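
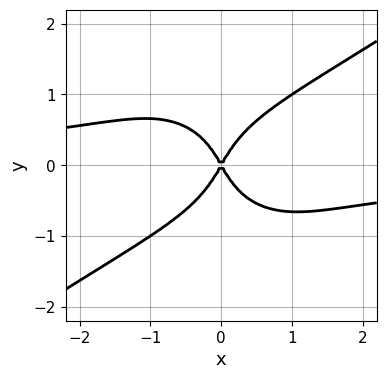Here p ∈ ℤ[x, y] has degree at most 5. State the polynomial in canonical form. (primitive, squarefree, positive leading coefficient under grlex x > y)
2*x^3*y - 2*x^2*y^2 - 2*y^4 + 3*x^2 - y^2

(a) Degree: a generic line meets the curve in up to 4 points, so deg p = 4.
(b) From the axis intercepts and sections: one y-axis crossing is at y = 0; it crosses the x-axis at the gridline x = 0.
(c) The integer polynomial consistent with all of this is the stated p.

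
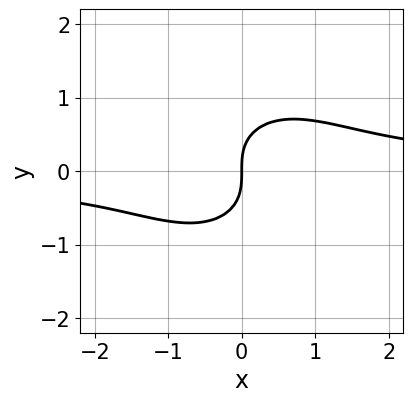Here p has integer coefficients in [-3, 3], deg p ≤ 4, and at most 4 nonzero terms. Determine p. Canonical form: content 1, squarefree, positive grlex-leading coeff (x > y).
x^2*y + y^3 - x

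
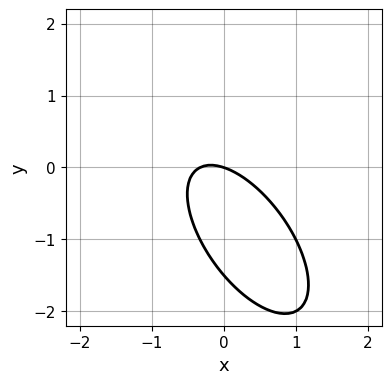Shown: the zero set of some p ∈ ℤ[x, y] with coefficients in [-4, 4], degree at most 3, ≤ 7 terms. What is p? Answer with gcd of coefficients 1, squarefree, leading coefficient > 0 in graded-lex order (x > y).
First, degree: no degree-1 curve has this shape, so deg p = 2.
Next, from the visible intercepts: it crosses the x-axis at the gridline x = 0; one y-axis crossing is at y = 0.
Finally, solving for integer coefficients yields p as stated.

3*x^2 + 3*x*y + 2*y^2 + x + 3*y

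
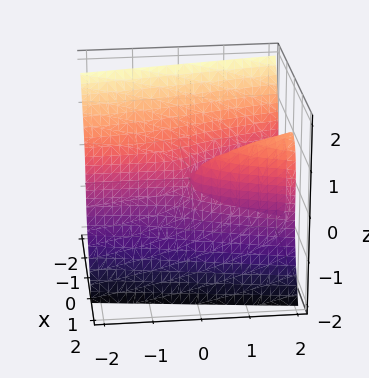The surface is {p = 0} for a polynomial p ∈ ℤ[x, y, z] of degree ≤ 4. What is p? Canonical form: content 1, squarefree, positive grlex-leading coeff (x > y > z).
1. Degree: no degree-2 surface has this shape, so deg p = 3.
2. From the visible intercepts: it meets the x-axis at x = 0 (among the integer gridlines); it crosses the z-axis at the gridline z = 0; every point of the y-axis in the box is on the surface.
3. Matching integer coefficients to the picture gives p.

3*x^3 + z^3 - 2*x*y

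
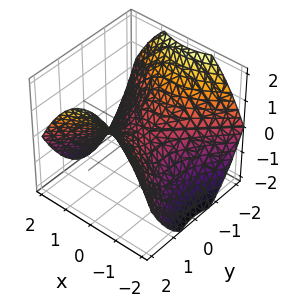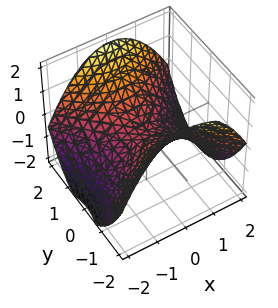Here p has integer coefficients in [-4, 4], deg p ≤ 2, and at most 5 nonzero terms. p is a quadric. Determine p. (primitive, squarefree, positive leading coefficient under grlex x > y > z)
Degree: a hyperbolic paraboloid; a quadric, so deg p = 2.
Symmetries: the x ↦ −x reflection is a symmetry, so x appears only in even powers; it's symmetric under y → −y, forcing even powers of y.
Observable constraints: it meets the x-axis at x = 0 (among the integer gridlines); one y-axis crossing is at y = 0; it crosses the z-axis at the gridline z = 0.
Putting this together gives p.

x^2 - y^2 + 2*z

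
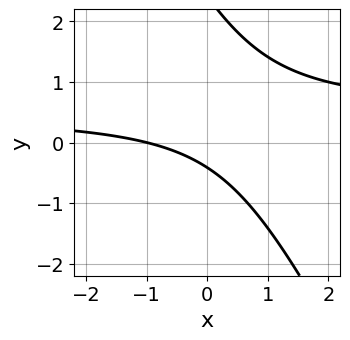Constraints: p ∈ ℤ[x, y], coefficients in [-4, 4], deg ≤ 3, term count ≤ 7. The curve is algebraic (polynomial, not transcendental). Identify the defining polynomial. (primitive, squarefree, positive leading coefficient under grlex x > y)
2*x*y + y^2 - x - 2*y - 1

First, the degree is 2 — no degree-1 curve has this shape.
Then, from the visible intercepts: it crosses the x-axis at the gridline x = -1.
Finally, assembling these constraints gives the stated polynomial.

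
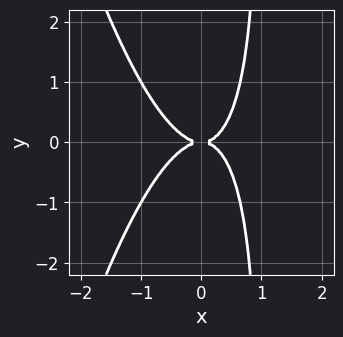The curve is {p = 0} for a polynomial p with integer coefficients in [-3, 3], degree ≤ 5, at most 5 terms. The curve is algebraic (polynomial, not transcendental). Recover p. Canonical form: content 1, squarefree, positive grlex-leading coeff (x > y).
2*x^4 + x*y^2 - y^2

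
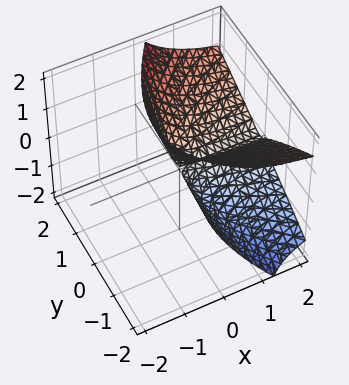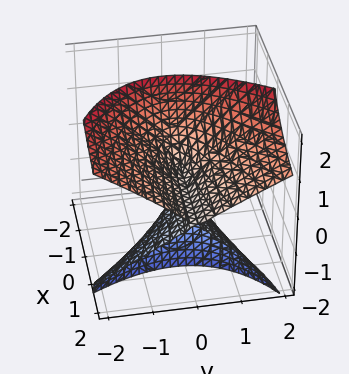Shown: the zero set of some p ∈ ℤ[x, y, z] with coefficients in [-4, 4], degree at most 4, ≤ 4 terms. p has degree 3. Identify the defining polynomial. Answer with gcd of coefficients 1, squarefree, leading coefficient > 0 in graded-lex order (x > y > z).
First, degree: the shape is more complex than any degree-2 surface, so deg p = 3.
Next, observable constraints: one y-axis crossing is at y = 0; it crosses the z-axis at the gridline z = 0; every point of the x-axis in the box is on the surface.
Finally, together with the visible shape, these determine p as stated.

x*y*z + 3*x*z^2 + z^3 - 3*y^2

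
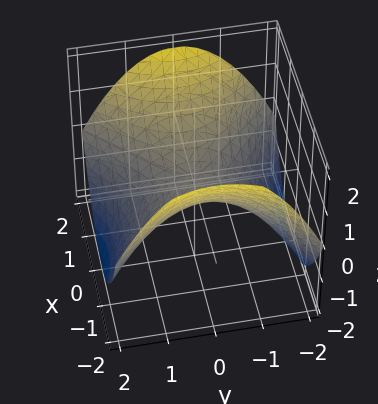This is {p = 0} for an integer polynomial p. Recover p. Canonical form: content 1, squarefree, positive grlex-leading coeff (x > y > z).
First, the degree is 2 — a saddle surface; a quadric.
Next, symmetries: mirror symmetry x ↦ −x ⇒ only even powers of x; the y ↦ −y reflection is a symmetry, so y appears only in even powers.
Next, observable constraints: it meets the x-axis at x = 0 (among the integer gridlines); one y-axis crossing is at y = 0; it crosses the z-axis at the gridline z = 0.
Finally, the integer polynomial consistent with all of this is the stated p.

x^2 - y^2 - 2*z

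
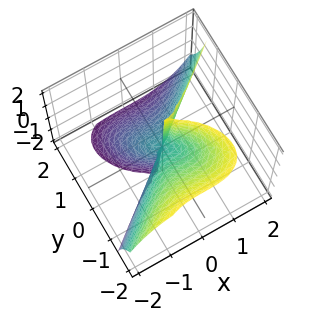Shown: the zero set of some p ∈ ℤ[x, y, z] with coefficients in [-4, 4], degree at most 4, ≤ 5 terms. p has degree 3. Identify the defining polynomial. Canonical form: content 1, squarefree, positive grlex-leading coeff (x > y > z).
2*x^3 - 3*y^3 - 3*y^2*z

(a) The degree is 3 — the shape is more complex than any degree-2 surface.
(b) Checking where it meets the axes: one y-axis crossing is at y = 0; it crosses the x-axis at the gridline x = 0; every point of the z-axis in the box is on the surface.
(c) Matching integer coefficients to the picture gives p.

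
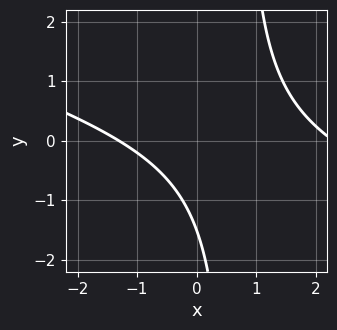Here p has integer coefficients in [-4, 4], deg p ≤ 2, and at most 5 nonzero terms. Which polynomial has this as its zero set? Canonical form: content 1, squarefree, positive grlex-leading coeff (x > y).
x^2 + 3*x*y - x - 2*y - 3

Degree: a generic line meets the curve in up to 2 points, so deg p = 2.
The integer polynomial consistent with all of this is the stated p.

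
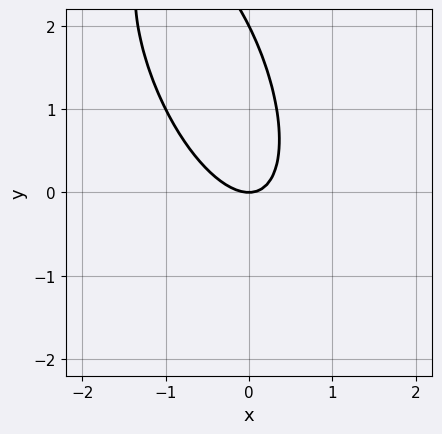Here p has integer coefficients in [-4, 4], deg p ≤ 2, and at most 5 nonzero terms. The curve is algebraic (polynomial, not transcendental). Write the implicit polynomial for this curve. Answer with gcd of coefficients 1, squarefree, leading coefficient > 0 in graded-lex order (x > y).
3*x^2 + 2*x*y + y^2 - 2*y

1. The degree is 2 — no degree-1 curve has this shape.
2. Checking where it meets the axes: one x-axis crossing is at x = 0; among the integer gridlines, it crosses the y-axis at y ∈ {0, 2}.
3. Matching integer coefficients to the picture gives p.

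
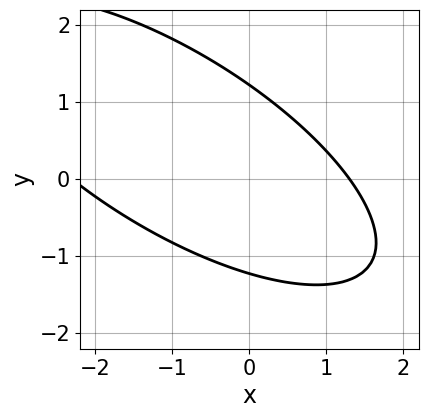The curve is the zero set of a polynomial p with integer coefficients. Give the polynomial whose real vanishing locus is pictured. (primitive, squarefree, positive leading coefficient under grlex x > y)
(a) The degree is 2 — no degree-1 curve has this shape.
(b) Matching integer coefficients to the picture gives p.

x^2 + 2*x*y + 2*y^2 + x - 3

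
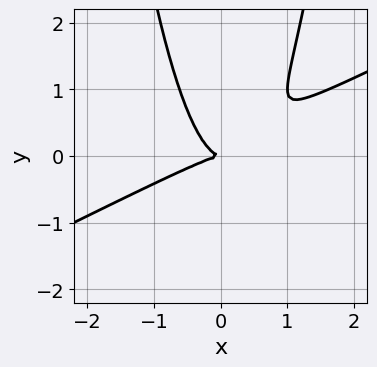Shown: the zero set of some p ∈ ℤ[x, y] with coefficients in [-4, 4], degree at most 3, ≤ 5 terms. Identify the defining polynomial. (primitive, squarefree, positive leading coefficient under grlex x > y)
x^3 - 2*x^2*y + y^2

deg p = 3. The shape is more complex than any degree-2 curve.
Observable constraints: it meets the y-axis at y = 0 (among the integer gridlines); it crosses the x-axis at the gridline x = 0.
Solving for integer coefficients yields p as stated.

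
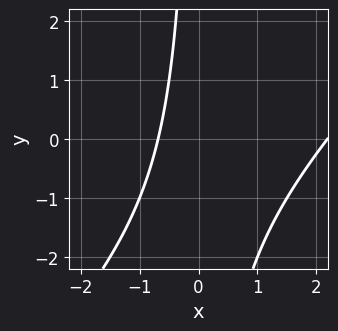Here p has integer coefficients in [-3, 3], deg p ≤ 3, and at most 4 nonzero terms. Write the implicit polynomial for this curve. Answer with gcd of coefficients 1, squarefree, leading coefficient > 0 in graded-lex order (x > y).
deg p = 2. A generic line meets the curve in up to 2 points.
Checking where it meets the axes: the curve avoids every integer y-axis point in the box.
Assembling these constraints gives the stated polynomial.

2*x^2 - 2*x*y - 3*x - 3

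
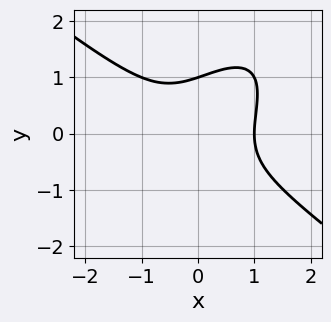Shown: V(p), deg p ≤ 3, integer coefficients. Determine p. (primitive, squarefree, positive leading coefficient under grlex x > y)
deg p = 3.
Against the integer gridlines: it meets the y-axis at y = 1 (among the integer gridlines); it crosses the x-axis at the gridline x = 1.
The integer polynomial consistent with all of this is the stated p.

x^3 - x*y^2 + y^3 - 1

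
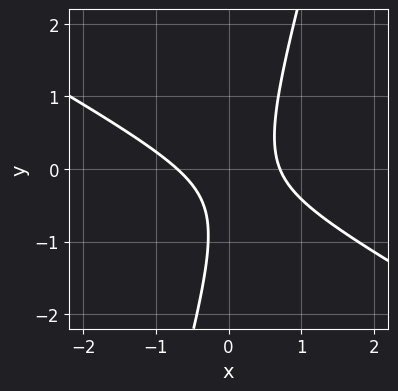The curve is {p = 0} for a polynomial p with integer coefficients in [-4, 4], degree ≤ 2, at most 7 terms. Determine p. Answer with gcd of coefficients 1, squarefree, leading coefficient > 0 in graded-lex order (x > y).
1. deg p = 2.
2. Reading off the gridlines: the curve avoids every integer y-axis point in the box.
3. Solving for integer coefficients yields p as stated.

2*x^2 + 3*x*y - y^2 - y - 1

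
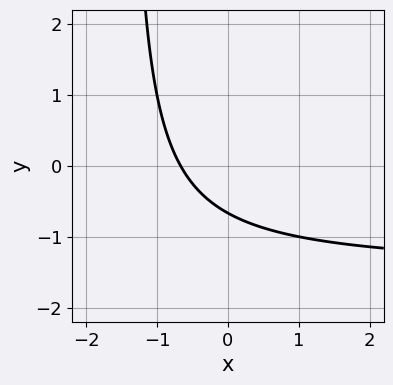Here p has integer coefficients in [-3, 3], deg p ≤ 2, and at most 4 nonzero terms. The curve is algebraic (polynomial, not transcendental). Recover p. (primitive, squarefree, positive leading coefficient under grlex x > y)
(a) deg p = 2.
(b) Solving for integer coefficients yields p as stated.

2*x*y + 3*x + 3*y + 2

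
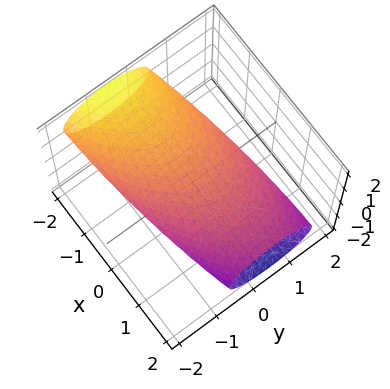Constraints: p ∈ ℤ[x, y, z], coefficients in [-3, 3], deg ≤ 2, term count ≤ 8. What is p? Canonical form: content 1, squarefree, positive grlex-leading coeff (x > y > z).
1. The degree is 2 — the shape is more complex than any degree-1 surface.
2. Checking where it meets the axes: among the integer gridlines, it crosses the z-axis at z ∈ {-1, 1}.
3. Together with the visible shape, these determine p as stated.

x^2 - x*y + 3*x*z + 2*y^2 + 3*z^2 - 3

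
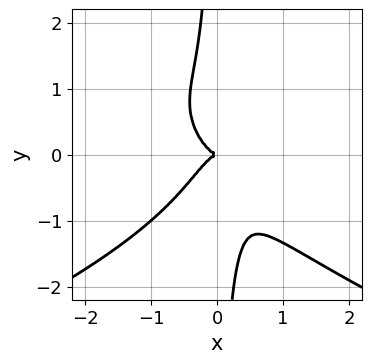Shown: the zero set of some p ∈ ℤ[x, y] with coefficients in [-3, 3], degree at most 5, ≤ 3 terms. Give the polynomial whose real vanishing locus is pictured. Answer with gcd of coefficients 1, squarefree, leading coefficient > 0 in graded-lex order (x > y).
2*x*y^3 + 3*x^3 + y^2

deg p = 4. No degree-3 curve has this shape.
From the visible intercepts: one x-axis crossing is at x = 0; one y-axis crossing is at y = 0.
The integer polynomial consistent with all of this is the stated p.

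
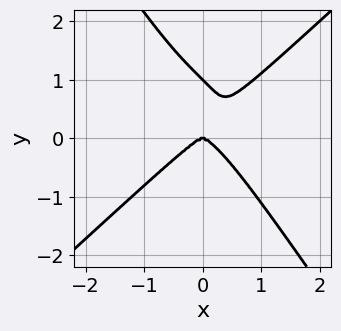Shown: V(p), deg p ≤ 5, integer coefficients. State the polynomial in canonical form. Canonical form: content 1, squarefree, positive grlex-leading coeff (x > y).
First, the degree is 4 — a generic line meets the curve in up to 4 points.
Next, reading off the gridlines: one x-axis crossing is at x = 0; the y-axis gridline crossings are at y ∈ {0, 1}.
Finally, together with the visible shape, these determine p as stated.

3*x^4 - 2*x*y^3 - 2*y^4 + 2*y^3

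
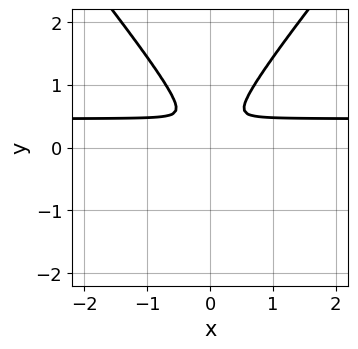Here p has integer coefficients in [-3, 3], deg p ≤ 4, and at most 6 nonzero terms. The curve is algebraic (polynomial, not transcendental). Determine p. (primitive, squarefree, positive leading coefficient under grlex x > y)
3*x^2*y^2 - 2*y^4 + 3*x^2*y - 2*x^2

1. Degree: a generic line meets the curve in up to 4 points, so deg p = 4.
2. Symmetries: mirror symmetry x ↦ −x ⇒ only even powers of x.
3. Fitting integer coefficients to these (and the overall shape) gives p.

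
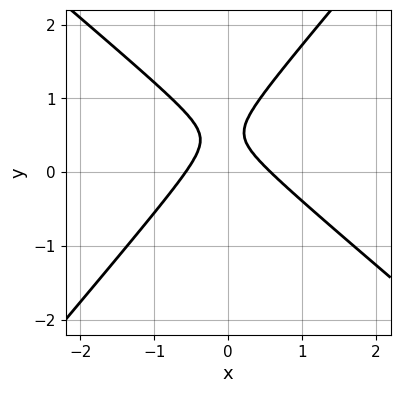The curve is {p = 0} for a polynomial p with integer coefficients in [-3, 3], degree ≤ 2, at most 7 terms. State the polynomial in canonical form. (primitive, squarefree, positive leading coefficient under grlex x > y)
3*x^2 + x*y - 3*y^2 + 3*y - 1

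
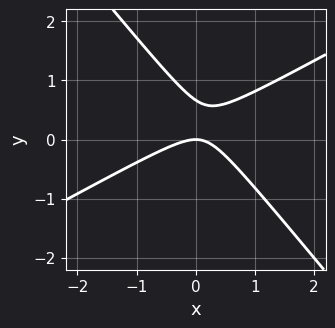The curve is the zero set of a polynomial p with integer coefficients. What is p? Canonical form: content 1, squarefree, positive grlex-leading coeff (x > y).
2*x^2 - 2*x*y - 3*y^2 + 2*y

(a) deg p = 2. The shape is more complex than any degree-1 curve.
(b) Checking where it meets the axes: one y-axis crossing is at y = 0; one x-axis crossing is at x = 0.
(c) Fitting integer coefficients to these (and the overall shape) gives p.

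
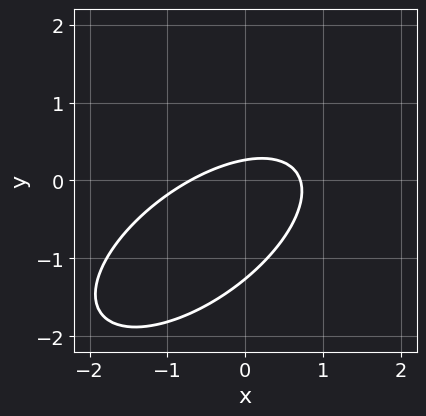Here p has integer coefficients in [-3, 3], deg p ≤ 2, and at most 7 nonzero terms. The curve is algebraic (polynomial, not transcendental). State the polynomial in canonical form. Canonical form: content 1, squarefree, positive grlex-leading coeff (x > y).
(a) The degree is 2 — no degree-1 curve has this shape.
(b) Putting this together gives p.

2*x^2 - 3*x*y + 3*y^2 + 3*y - 1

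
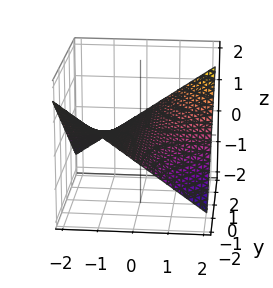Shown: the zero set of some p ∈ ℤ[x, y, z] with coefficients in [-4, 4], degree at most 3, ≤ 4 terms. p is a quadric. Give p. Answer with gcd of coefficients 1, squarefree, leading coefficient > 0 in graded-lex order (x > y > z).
x*y - 3*z

First, degree: a hyperbolic paraboloid; a quadric, so deg p = 2.
Next, checking where it meets the axes: it crosses the z-axis at the gridline z = 0; every point of the y-axis in the box is on the surface; every point of the x-axis in the box is on the surface.
Finally, the integer polynomial consistent with all of this is the stated p.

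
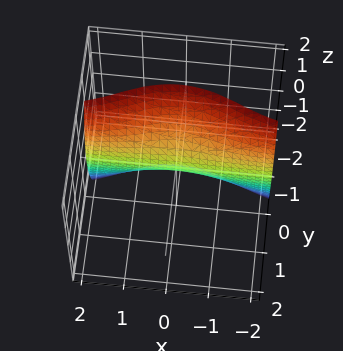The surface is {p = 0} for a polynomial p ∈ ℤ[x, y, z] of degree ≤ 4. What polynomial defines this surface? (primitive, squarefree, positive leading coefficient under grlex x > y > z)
2*x^2*y + 3*y^3 + y^2 + z^2 + 2*y

1. The degree is 3 — a generic line meets the surface in up to 3 points.
2. Against the integer gridlines: one y-axis crossing is at y = 0; every point of the x-axis in the box is on the surface; one z-axis crossing is at z = 0.
3. Fitting integer coefficients to these (and the overall shape) gives p.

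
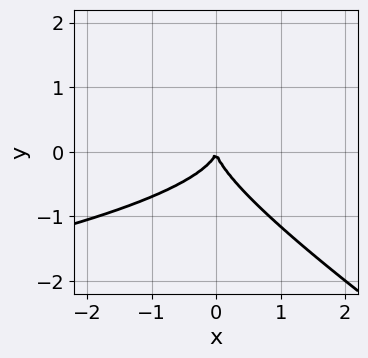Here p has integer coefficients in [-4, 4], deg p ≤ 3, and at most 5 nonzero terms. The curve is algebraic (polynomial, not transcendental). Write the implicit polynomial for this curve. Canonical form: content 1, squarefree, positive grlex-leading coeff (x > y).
2*x*y^2 + 3*y^3 + 2*x^2

(a) Degree: a generic line meets the curve in up to 3 points, so deg p = 3.
(b) Against the integer gridlines: one x-axis crossing is at x = 0; it crosses the y-axis at the gridline y = 0.
(c) Matching integer coefficients to the picture gives p.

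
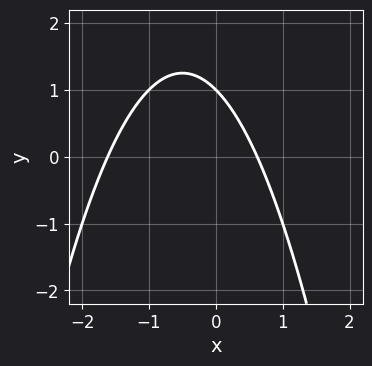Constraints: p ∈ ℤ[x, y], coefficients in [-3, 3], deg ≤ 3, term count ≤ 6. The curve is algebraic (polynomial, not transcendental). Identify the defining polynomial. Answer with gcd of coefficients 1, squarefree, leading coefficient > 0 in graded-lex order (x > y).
1. The degree is 2 — no degree-1 curve has this shape.
2. Against the integer gridlines: one y-axis crossing is at y = 1.
3. Fitting integer coefficients to these (and the overall shape) gives p.

x^2 + x + y - 1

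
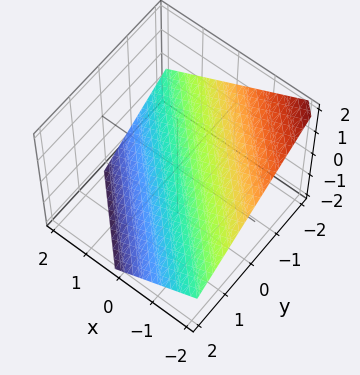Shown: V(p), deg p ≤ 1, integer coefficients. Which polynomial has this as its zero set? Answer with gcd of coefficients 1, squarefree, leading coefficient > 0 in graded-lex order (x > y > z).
2*x + 2*y + 3*z + 2

First, degree: the surface is flat (a plane), so deg p = 1.
Then, reading off the gridlines: it meets the y-axis at y = -1 (among the integer gridlines); it crosses the x-axis at the gridline x = -1.
Finally, these observations pin down the coefficients.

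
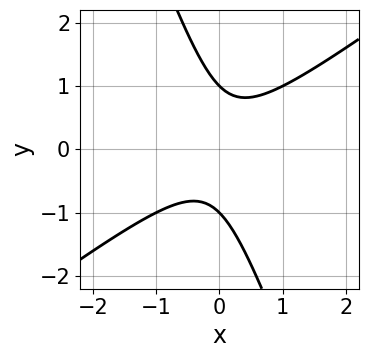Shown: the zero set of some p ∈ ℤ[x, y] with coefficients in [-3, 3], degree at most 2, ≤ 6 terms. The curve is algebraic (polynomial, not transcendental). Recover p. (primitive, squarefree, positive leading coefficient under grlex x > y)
2*x^2 - 2*x*y - y^2 + 1

Degree: a generic line meets the curve in up to 2 points, so deg p = 2.
Checking where it meets the axes: the y-axis gridline crossings are at y ∈ {-1, 1}; the curve avoids every integer x-axis point in the box.
Matching integer coefficients to the picture gives p.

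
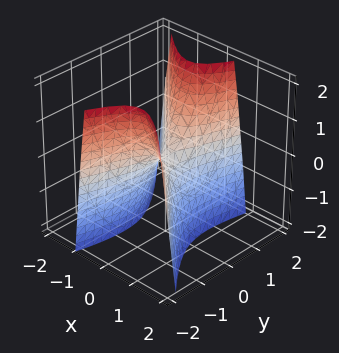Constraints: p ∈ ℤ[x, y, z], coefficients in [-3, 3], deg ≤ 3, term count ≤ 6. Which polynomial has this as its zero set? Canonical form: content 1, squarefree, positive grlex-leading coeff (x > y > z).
First, the degree is 2 — no degree-1 surface has this shape.
Next, checking where it meets the axes: it meets the x-axis at x = 0 (among the integer gridlines); one y-axis crossing is at y = 0.
Finally, together with the visible shape, these determine p as stated.

3*x^2 + 2*x*y - y^2 + z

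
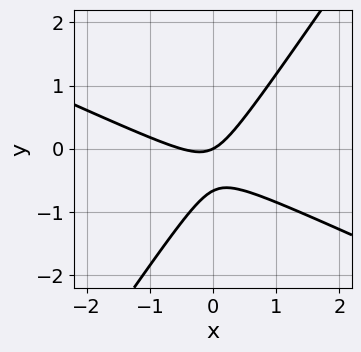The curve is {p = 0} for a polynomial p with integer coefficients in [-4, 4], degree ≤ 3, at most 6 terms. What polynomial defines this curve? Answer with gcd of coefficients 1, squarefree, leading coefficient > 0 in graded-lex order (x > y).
1. Degree: a generic line meets the curve in up to 2 points, so deg p = 2.
2. Reading off the gridlines: it crosses the y-axis at the gridline y = 0; one x-axis crossing is at x = 0.
3. These observations pin down the coefficients.

2*x^2 + 3*x*y - 3*y^2 + x - 2*y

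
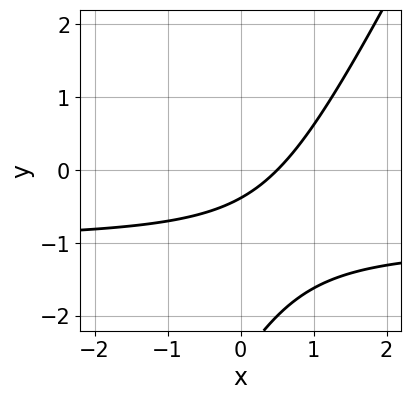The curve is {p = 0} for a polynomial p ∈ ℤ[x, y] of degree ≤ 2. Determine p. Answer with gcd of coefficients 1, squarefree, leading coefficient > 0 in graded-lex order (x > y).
2*x*y - y^2 + 2*x - 3*y - 1

1. Degree: no degree-1 curve has this shape, so deg p = 2.
2. The integer polynomial consistent with all of this is the stated p.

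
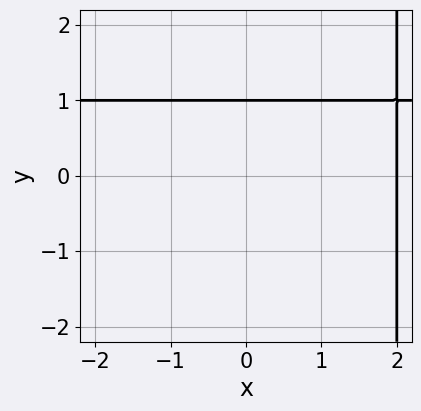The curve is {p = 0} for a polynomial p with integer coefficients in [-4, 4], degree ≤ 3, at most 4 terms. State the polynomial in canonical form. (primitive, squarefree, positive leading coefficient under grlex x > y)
(a) The degree is 2 — a generic line meets the curve in up to 2 points.
(b) Reading off the gridlines: one x-axis crossing is at x = 2; it meets the y-axis at y = 1 (among the integer gridlines).
(c) Together with the visible shape, these determine p as stated.

x*y - x - 2*y + 2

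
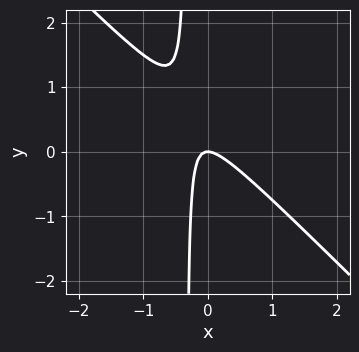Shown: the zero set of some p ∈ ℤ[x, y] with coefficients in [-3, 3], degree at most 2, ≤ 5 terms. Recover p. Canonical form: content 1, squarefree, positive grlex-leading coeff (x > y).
3*x^2 + 3*x*y + y

First, the degree is 2 — the shape is more complex than any degree-1 curve.
Then, checking where it meets the axes: it crosses the x-axis at the gridline x = 0; one y-axis crossing is at y = 0.
Finally, solving for integer coefficients yields p as stated.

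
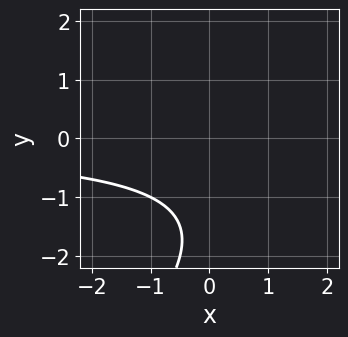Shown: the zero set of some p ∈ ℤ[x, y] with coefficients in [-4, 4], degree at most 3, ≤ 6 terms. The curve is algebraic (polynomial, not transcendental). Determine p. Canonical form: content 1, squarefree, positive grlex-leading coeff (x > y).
First, the degree is 2 — the shape is more complex than any degree-1 curve.
Next, observable constraints: the curve avoids every integer y-axis point in the box; the curve avoids every integer x-axis point in the box.
Finally, together with the visible shape, these determine p as stated.

x*y - y^2 - 3*y - 3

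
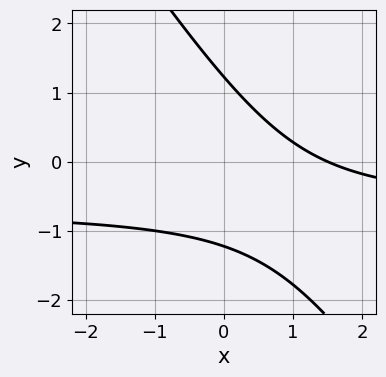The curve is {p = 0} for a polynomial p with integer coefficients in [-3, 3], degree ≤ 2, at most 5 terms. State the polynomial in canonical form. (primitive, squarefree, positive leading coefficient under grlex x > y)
(a) The degree is 2 — no degree-1 curve has this shape.
(b) Putting this together gives p.

3*x*y + 2*y^2 + 2*x - 3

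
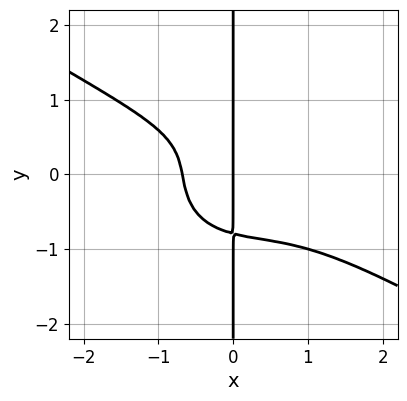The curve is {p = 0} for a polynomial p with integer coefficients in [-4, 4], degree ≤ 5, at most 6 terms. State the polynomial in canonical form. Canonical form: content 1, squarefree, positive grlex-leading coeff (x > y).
1. The degree is 4 — no degree-3 curve has this shape.
2. Checking where it meets the axes: every point of the y-axis in the box is on the curve; it meets the x-axis at x = 0 (among the integer gridlines).
3. Together with the visible shape, these determine p as stated.

x^4 + x^3*y + 2*x*y^3 + x^2 + x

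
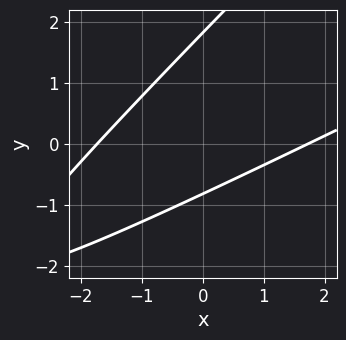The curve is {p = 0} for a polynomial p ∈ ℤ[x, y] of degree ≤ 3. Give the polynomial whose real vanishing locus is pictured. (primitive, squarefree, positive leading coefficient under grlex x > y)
deg p = 2. A generic line meets the curve in up to 2 points.
The integer polynomial consistent with all of this is the stated p.

x^2 - 3*x*y + 2*y^2 - 2*y - 3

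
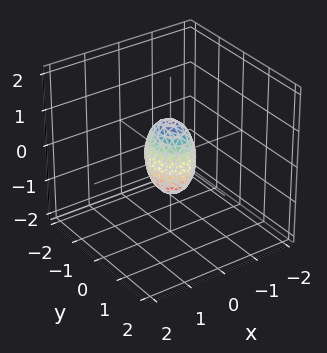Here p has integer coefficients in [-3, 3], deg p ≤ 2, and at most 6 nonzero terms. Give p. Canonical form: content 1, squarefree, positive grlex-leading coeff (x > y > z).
(a) deg p = 2. A closed, bounded, convex surface; a quadric.
(b) Symmetries: mirror symmetry x ↦ −x ⇒ only even powers of x; the z ↦ −z reflection is a symmetry, so z appears only in even powers; the y ↦ −y reflection is a symmetry, so y appears only in even powers.
(c) Reading off the gridlines: among the integer gridlines, it crosses the z-axis at z ∈ {-1, 1}.
(d) Fitting integer coefficients to these (and the overall shape) gives p.

3*x^2 + 2*y^2 + z^2 - 1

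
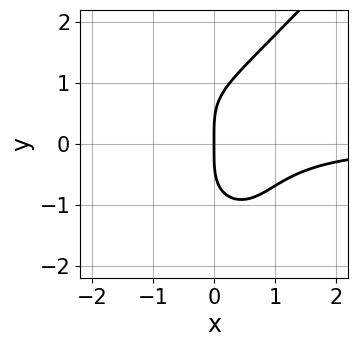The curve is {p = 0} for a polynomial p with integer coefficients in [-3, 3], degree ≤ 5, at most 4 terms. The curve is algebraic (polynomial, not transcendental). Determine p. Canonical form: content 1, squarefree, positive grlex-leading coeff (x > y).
x^3*y - y^4 + 3*x^2*y + 3*x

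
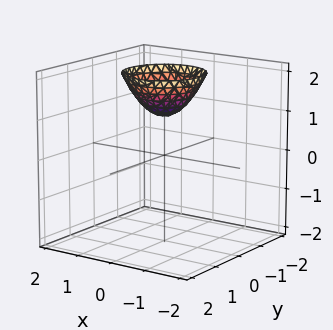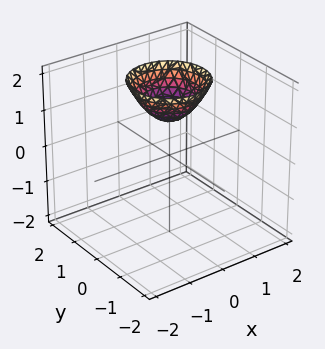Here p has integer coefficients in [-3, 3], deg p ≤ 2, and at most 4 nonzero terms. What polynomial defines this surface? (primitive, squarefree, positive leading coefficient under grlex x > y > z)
x^2 + y^2 - z + 1

First, degree: a generic line meets the surface in up to 2 points, so deg p = 2.
Next, symmetries: rotational symmetry about the z-axis ⇒ p depends on x, y only through x² + y².
Then, from the visible intercepts: no x-intercept at any integer in the box; one z-axis crossing is at z = 1.
Finally, solving for integer coefficients yields p as stated.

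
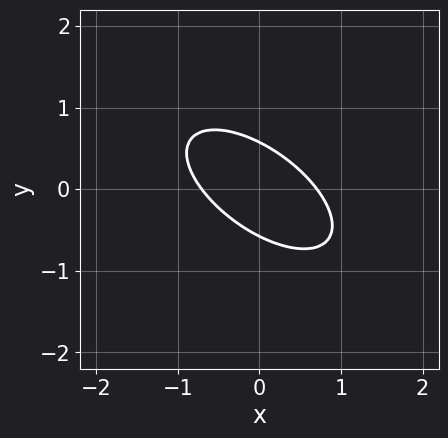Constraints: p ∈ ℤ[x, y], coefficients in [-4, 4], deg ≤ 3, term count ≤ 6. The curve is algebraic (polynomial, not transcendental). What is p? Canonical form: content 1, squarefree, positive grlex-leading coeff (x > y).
2*x^2 + 3*x*y + 3*y^2 - 1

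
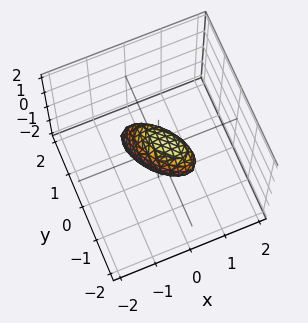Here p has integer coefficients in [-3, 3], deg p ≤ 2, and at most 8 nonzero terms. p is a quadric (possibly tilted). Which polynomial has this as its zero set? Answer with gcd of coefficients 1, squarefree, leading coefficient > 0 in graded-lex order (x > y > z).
The degree is 2 — a generic line meets the surface in up to 2 points.
Solving for integer coefficients yields p as stated.

3*x^2 + 3*x*y - x*z + 2*y^2 + 2*z^2 - 1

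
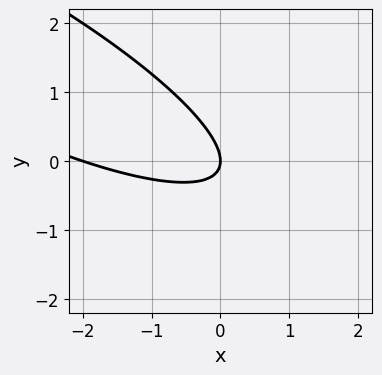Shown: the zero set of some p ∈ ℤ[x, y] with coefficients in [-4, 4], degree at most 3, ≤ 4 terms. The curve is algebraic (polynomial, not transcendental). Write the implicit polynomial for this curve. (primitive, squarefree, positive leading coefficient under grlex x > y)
x^2 + 3*x*y + 3*y^2 + 2*x

(a) deg p = 2. No degree-1 curve has this shape.
(b) From the axis intercepts and sections: it meets the y-axis at y = 0 (among the integer gridlines); the x-axis gridline crossings are at x ∈ {-2, 0}.
(c) Putting this together gives p.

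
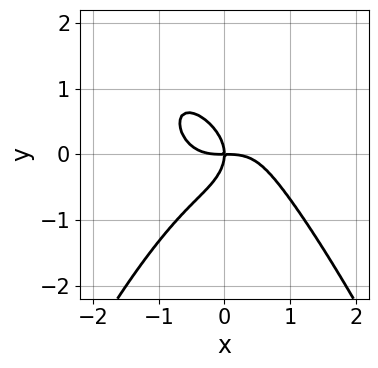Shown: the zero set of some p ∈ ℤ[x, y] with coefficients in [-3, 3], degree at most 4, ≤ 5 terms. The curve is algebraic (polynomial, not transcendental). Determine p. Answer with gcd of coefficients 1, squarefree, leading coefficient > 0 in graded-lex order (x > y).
(a) Degree: a generic line meets the curve in up to 4 points, so deg p = 4.
(b) Observable constraints: one x-axis crossing is at x = 0; it crosses the y-axis at the gridline y = 0.
(c) Matching integer coefficients to the picture gives p.

x^4 + y^3 + x*y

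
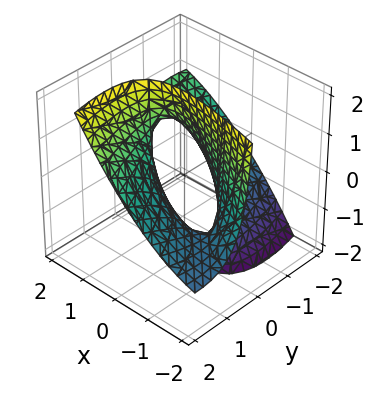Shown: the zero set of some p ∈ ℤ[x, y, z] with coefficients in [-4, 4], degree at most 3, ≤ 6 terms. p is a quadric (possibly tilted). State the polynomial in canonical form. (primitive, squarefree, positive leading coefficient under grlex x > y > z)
1. deg p = 2. No degree-1 surface has this shape.
2. From the axis intercepts and sections: among the integer gridlines, it crosses the y-axis at y ∈ {-1, 1}; among the integer gridlines, it crosses the x-axis at x ∈ {-1, 1}; it misses every integer gridline on the z-axis.
3. Matching integer coefficients to the picture gives p.

x^2 + 3*x*y + y^2 - 3*y*z - 1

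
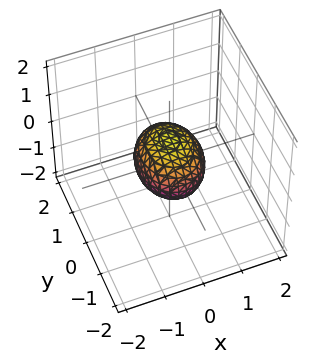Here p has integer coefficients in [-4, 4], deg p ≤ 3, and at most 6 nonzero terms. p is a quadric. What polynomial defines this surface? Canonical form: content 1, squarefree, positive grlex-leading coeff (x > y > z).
3*x^2 + 2*y^2 + 3*z^2 - 2

First, degree: a closed, bounded, convex surface; a quadric, so deg p = 2.
Next, symmetries: the z ↦ −z reflection is a symmetry, so z appears only in even powers; the x ↦ −x reflection is a symmetry, so x appears only in even powers; it's symmetric under y → −y, forcing even powers of y.
Then, checking where it meets the axes: the y-axis gridline crossings are at y ∈ {-1, 1}.
Finally, together with the visible shape, these determine p as stated.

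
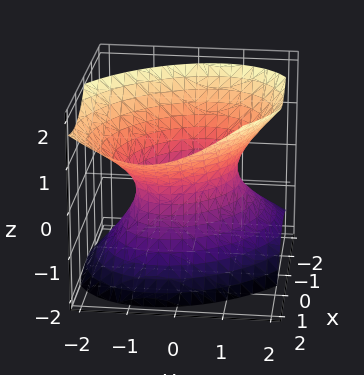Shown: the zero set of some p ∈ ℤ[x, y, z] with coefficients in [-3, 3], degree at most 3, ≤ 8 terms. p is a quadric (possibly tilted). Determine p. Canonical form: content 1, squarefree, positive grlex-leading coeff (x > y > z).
3*x^2 + 2*x*y - 2*x*z + 3*y^2 - 3*z^2 - 3

First, deg p = 2.
Next, from the axis intercepts and sections: the surface avoids every integer z-axis point in the box; among the integer gridlines, it crosses the y-axis at y ∈ {-1, 1}; among the integer gridlines, it crosses the x-axis at x ∈ {-1, 1}.
Finally, these observations pin down the coefficients.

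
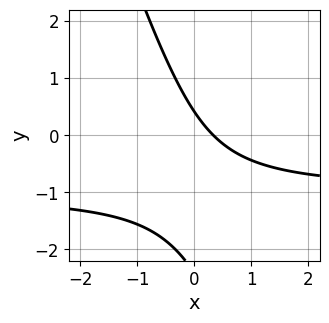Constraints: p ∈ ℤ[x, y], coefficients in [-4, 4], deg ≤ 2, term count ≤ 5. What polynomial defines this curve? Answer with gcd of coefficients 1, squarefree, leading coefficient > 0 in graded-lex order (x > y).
3*x*y + y^2 + 3*x + 2*y - 1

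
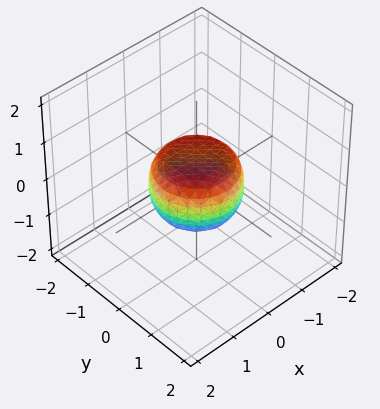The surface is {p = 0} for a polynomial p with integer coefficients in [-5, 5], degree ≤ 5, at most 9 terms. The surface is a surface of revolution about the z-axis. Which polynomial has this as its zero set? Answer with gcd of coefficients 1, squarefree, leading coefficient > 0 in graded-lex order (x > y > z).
Degree: a generic line meets the surface in up to 4 points, so deg p = 4.
By symmetry, the surface is invariant under rotation about z: p = q(x² + y², z).
Reading off the gridlines: the y-axis gridline crossings are at y ∈ {-1, 1}; the x-axis gridline crossings are at x ∈ {-1, 1}.
Matching integer coefficients to the picture gives p.

2*x^4 + 4*x^2*y^2 + 2*y^4 - x^2 - y^2 + 2*z^2 - 1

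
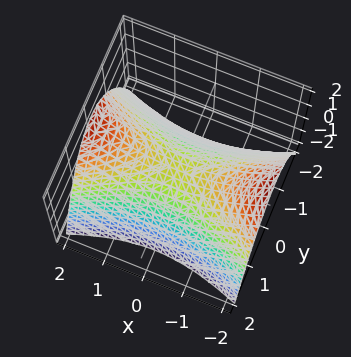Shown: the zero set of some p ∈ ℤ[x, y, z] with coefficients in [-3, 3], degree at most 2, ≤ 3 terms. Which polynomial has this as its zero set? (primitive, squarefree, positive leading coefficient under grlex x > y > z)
x^2 - 3*y^2 - 3*z

(a) The degree is 2 — a hyperbolic paraboloid; a quadric.
(b) Symmetries: it's symmetric under y → −y, forcing even powers of y; the x ↦ −x reflection is a symmetry, so x appears only in even powers.
(c) From the axis intercepts and sections: it crosses the y-axis at the gridline y = 0; it crosses the z-axis at the gridline z = 0.
(d) These observations pin down the coefficients.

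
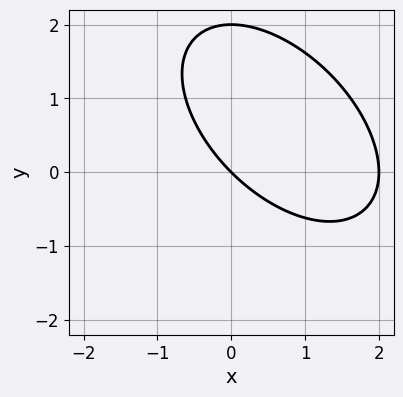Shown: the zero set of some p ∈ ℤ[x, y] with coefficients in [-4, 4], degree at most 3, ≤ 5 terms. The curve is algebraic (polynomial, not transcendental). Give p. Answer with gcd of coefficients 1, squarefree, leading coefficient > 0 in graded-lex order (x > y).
x^2 + x*y + y^2 - 2*x - 2*y

First, the degree is 2 — no degree-1 curve has this shape.
Then, from the visible intercepts: the x-axis gridline crossings are at x ∈ {0, 2}; among the integer gridlines, it crosses the y-axis at y ∈ {0, 2}.
Finally, assembling these constraints gives the stated polynomial.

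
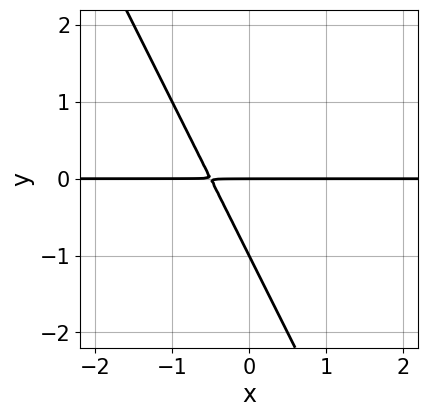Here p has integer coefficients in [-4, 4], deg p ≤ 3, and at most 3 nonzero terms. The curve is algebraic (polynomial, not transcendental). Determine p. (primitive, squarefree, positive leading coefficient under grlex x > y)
2*x*y + y^2 + y

First, the degree is 2 — no degree-1 curve has this shape.
Then, observable constraints: the y-axis gridline crossings are at y ∈ {-1, 0}; the visible x-axis segment lies entirely on the curve.
Finally, solving for integer coefficients yields p as stated.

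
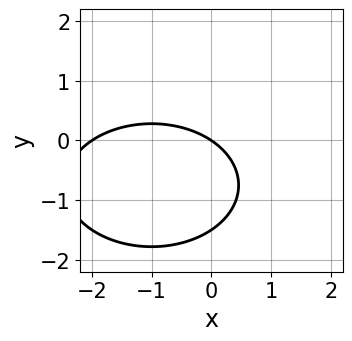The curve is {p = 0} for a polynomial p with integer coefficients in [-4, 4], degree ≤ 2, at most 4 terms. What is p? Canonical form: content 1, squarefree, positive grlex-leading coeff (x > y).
1. deg p = 2. No degree-1 curve has this shape.
2. Checking where it meets the axes: among the integer gridlines, it crosses the x-axis at x ∈ {-2, 0}; it meets the y-axis at y = 0 (among the integer gridlines).
3. Solving for integer coefficients yields p as stated.

x^2 + 2*y^2 + 2*x + 3*y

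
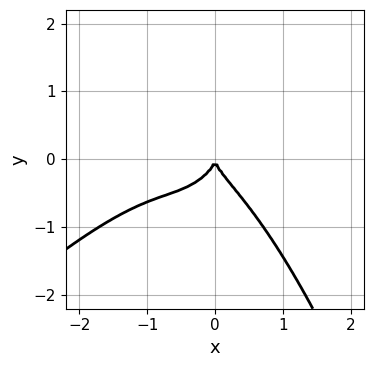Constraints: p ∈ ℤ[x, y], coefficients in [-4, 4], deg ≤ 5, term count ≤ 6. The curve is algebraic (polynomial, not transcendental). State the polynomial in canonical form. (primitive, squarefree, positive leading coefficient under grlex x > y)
2*x^4 - 2*x^3*y + 2*x^3 + 3*y^3 + 2*x^2

(a) deg p = 4. No degree-3 curve has this shape.
(b) From the axis intercepts and sections: one x-axis crossing is at x = 0; one y-axis crossing is at y = 0.
(c) Solving for integer coefficients yields p as stated.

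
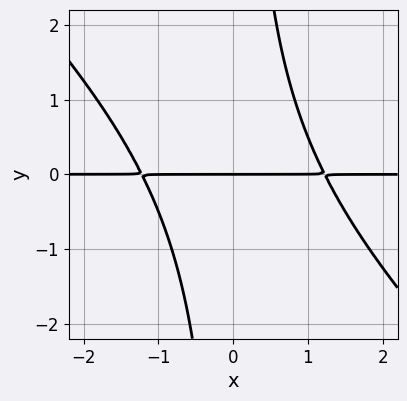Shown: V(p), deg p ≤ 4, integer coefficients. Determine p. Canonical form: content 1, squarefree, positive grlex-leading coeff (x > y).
1. The degree is 3 — the shape is more complex than any degree-2 curve.
2. From the visible intercepts: it crosses the y-axis at the gridline y = 0; every point of the x-axis in the box is on the curve.
3. Solving for integer coefficients yields p as stated.

2*x^2*y + 2*x*y^2 - 3*y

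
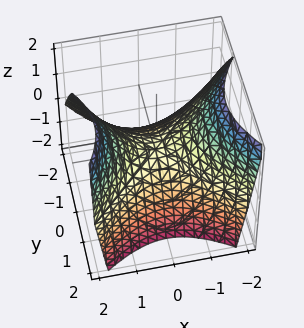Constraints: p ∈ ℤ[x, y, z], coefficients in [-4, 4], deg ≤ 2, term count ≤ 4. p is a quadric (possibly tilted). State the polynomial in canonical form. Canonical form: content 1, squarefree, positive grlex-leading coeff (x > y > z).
2*x^2 - 2*y^2 + y*z - 3*z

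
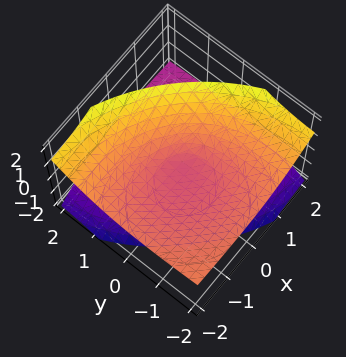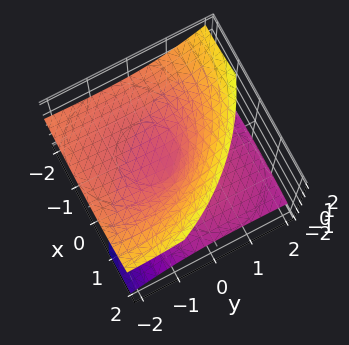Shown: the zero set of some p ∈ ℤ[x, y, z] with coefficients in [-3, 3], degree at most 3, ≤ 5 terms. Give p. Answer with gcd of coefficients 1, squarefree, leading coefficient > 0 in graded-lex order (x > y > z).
1. I count 2 distinct pieces. Treating them together as one polynomial.
2. Degree: no degree-1 surface has this shape, so deg p = 2.
3. From the visible intercepts: it meets the x-axis at x = 0 (among the integer gridlines); it meets the y-axis at y = 0 (among the integer gridlines); it meets the z-axis at z = 0 (among the integer gridlines).
4. Putting this together gives p.

x^2 + 3*x*z + y^2 + 3*y*z - 3*z^2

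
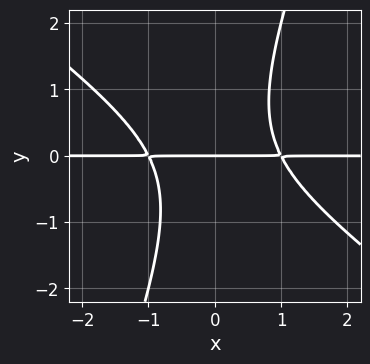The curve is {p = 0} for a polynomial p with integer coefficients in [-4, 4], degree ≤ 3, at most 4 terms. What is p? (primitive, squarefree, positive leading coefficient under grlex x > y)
First, the degree is 3 — no degree-2 curve has this shape.
Next, observable constraints: the visible x-axis segment lies entirely on the curve; it meets the y-axis at y = 0 (among the integer gridlines).
Finally, the integer polynomial consistent with all of this is the stated p.

2*x^2*y + 2*x*y^2 - y^3 - 2*y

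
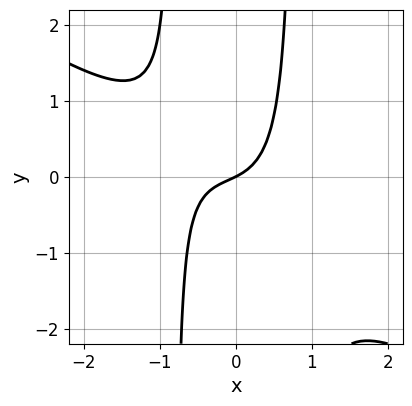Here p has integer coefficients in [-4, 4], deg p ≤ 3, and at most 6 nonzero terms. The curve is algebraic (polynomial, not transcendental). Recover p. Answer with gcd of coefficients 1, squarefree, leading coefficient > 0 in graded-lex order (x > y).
2*x^3 + 3*x^2*y + x^2 + x - 2*y

deg p = 3. No degree-2 curve has this shape.
Reading off the gridlines: it meets the y-axis at y = 0 (among the integer gridlines); one x-axis crossing is at x = 0.
The integer polynomial consistent with all of this is the stated p.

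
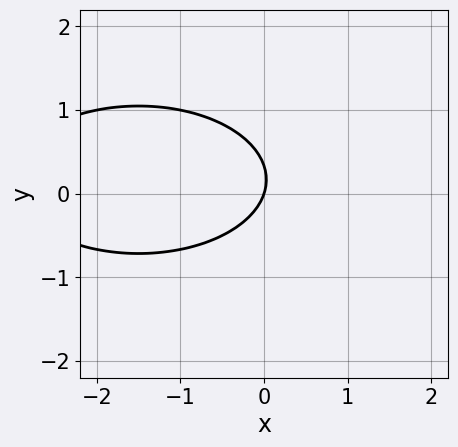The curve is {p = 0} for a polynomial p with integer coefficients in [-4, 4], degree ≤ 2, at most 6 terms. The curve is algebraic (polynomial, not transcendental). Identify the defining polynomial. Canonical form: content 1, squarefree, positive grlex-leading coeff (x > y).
x^2 + 3*y^2 + 3*x - y

First, deg p = 2. The shape is more complex than any degree-1 curve.
Next, observable constraints: one y-axis crossing is at y = 0; it crosses the x-axis at the gridline x = 0.
Finally, assembling these constraints gives the stated polynomial.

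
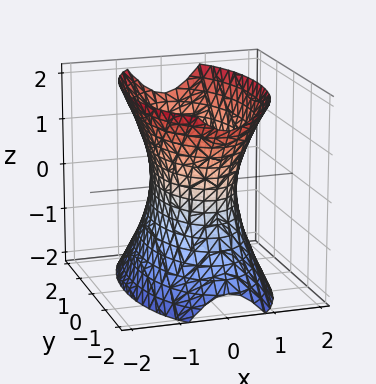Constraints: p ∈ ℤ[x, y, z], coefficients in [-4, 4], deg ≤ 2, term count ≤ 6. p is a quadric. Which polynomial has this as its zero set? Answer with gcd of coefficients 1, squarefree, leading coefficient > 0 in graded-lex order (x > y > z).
First, deg p = 2. One connected sheet with a waist; a quadric.
Next, symmetries: it's symmetric under x → −x, forcing even powers of x; it's symmetric under y → −y, forcing even powers of y; it's symmetric under z → −z, forcing even powers of z.
Then, reading off the gridlines: it misses every integer gridline on the z-axis.
Finally, assembling these constraints gives the stated polynomial.

3*x^2 + y^2 - z^2 - 2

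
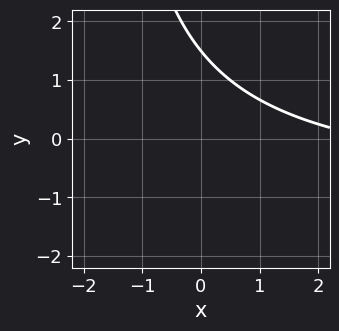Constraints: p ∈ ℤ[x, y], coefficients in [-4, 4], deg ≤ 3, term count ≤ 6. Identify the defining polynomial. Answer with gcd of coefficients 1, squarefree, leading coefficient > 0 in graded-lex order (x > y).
x*y + x + 2*y - 3

First, degree: the shape is more complex than any degree-1 curve, so deg p = 2.
Then, observable constraints: the curve avoids every integer x-axis point in the box.
Finally, putting this together gives p.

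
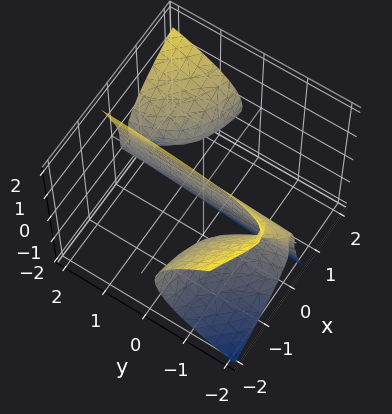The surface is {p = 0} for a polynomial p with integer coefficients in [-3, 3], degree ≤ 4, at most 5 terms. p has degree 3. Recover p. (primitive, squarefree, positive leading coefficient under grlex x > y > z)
3*x^2*y - 3*x*z^2 - z^3 - 2*x

1. The degree is 3 — a generic line meets the surface in up to 3 points.
2. From the visible intercepts: it meets the z-axis at z = 0 (among the integer gridlines); every point of the y-axis in the box is on the surface.
3. Fitting integer coefficients to these (and the overall shape) gives p.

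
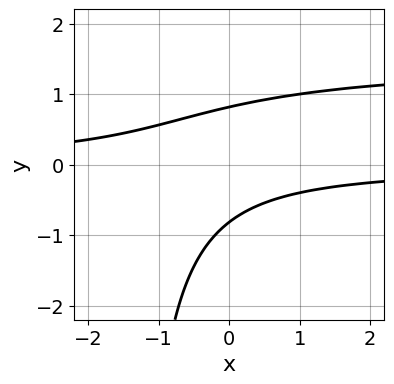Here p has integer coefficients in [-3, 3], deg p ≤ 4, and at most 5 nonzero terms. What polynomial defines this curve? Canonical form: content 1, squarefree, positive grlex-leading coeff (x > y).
(a) Degree: a generic line meets the curve in up to 3 points, so deg p = 3.
(b) Checking where it meets the axes: no x-intercept at any integer in the box.
(c) The integer polynomial consistent with all of this is the stated p.

2*x*y^2 - 3*x*y + 3*y^2 - 2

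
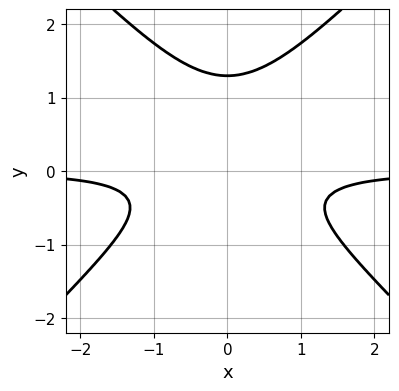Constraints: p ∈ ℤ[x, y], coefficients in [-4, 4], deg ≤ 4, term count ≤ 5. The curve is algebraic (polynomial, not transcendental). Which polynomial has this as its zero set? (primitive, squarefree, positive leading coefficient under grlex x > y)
2*x^2*y - 2*y^3 + 2*y^2 + 1

1. deg p = 3. The shape is more complex than any degree-2 curve.
2. Symmetries: the x ↦ −x reflection is a symmetry, so x appears only in even powers.
3. Checking where it meets the axes: no x-intercept at any integer in the box.
4. Matching integer coefficients to the picture gives p.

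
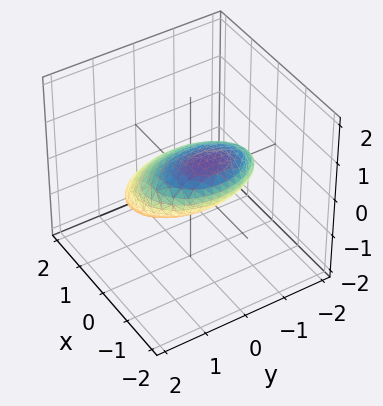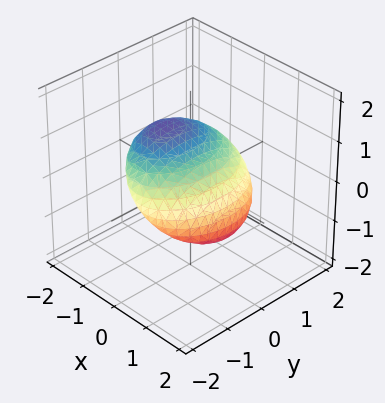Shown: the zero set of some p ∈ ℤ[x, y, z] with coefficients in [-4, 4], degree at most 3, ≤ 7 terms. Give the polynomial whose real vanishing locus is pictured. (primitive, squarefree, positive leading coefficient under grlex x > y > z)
2*x^2 + 3*x*z + y^2 + 3*z^2 - 2

First, deg p = 2.
Then, reading off the gridlines: among the integer gridlines, it crosses the x-axis at x ∈ {-1, 1}.
Finally, these observations pin down the coefficients.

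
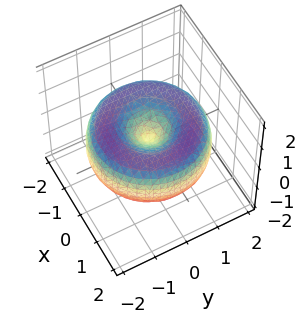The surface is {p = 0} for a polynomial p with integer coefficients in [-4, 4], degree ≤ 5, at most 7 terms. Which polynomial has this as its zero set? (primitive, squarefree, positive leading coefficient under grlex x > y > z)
First, the degree is 4 — no degree-3 surface has this shape.
Then, symmetries: rotational symmetry about the z-axis ⇒ p depends on x, y only through x² + y².
Then, against the integer gridlines: one z-axis crossing is at z = 0; a circular section at z = 0 has radius between 1 and 2; it meets the x-axis at x = 0 (among the integer gridlines).
Finally, the integer polynomial consistent with all of this is the stated p.

x^4 + 2*x^2*y^2 + y^4 - 3*x^2 - 3*y^2 + 3*z^2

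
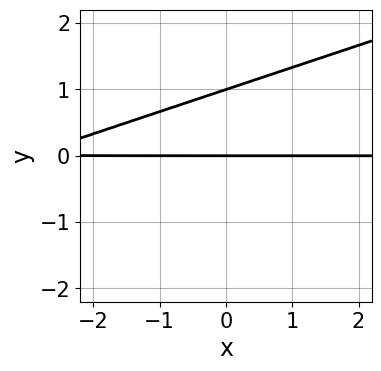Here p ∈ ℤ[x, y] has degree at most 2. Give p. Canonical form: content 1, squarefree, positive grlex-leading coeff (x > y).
x*y - 3*y^2 + 3*y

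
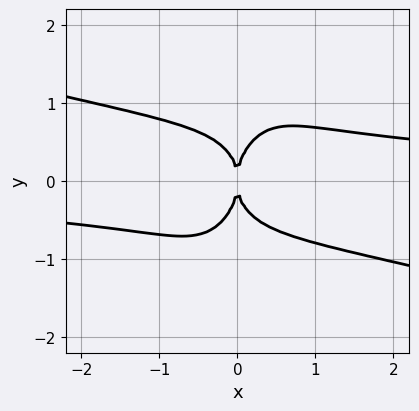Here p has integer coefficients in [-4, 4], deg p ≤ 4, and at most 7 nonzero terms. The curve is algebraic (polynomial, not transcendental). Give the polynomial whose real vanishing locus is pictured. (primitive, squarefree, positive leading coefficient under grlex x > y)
1. Degree: no degree-3 curve has this shape, so deg p = 4.
2. From the axis intercepts and sections: it crosses the x-axis at the gridline x = 0; it crosses the y-axis at the gridline y = 0.
3. The integer polynomial consistent with all of this is the stated p.

x^3*y + 3*x^2*y^2 - x*y^3 + y^4 - 2*x^2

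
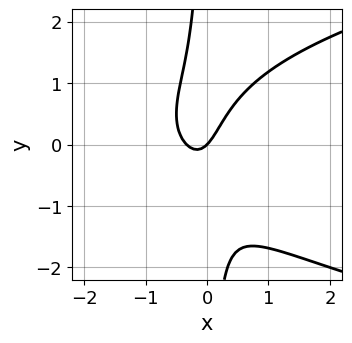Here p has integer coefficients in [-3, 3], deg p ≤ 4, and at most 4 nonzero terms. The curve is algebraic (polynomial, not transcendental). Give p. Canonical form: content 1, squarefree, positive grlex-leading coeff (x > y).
1. The degree is 3 — a generic line meets the curve in up to 3 points.
2. Observable constraints: it meets the x-axis at x = 0 (among the integer gridlines); one y-axis crossing is at y = 0.
3. Matching integer coefficients to the picture gives p.

2*x*y^2 - 3*x^2 - x + y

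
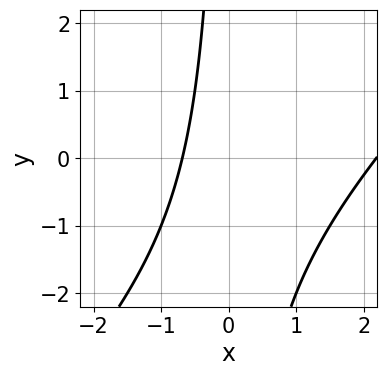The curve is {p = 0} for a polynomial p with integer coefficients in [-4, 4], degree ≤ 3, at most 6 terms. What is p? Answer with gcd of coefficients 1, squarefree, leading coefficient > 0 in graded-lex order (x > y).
2*x^2 - 2*x*y - 3*x - 3

First, deg p = 2. A generic line meets the curve in up to 2 points.
Next, from the visible intercepts: the curve avoids every integer y-axis point in the box.
Finally, solving for integer coefficients yields p as stated.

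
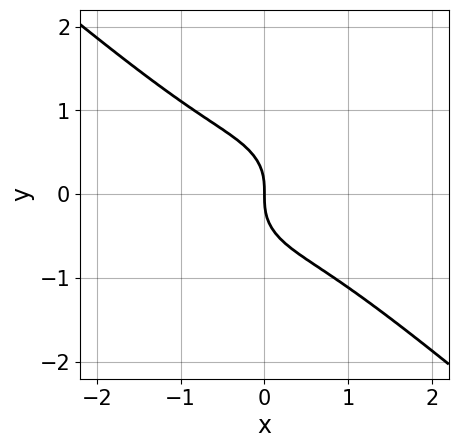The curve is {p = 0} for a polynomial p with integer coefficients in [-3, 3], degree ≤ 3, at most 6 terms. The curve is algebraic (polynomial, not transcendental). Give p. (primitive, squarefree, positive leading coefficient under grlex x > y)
1. The degree is 3 — the shape is more complex than any degree-2 curve.
2. Checking where it meets the axes: it meets the y-axis at y = 0 (among the integer gridlines); it meets the x-axis at x = 0 (among the integer gridlines).
3. Together with the visible shape, these determine p as stated.

3*x^3 + 3*x^2*y + 2*x*y^2 + 3*y^3 + 2*x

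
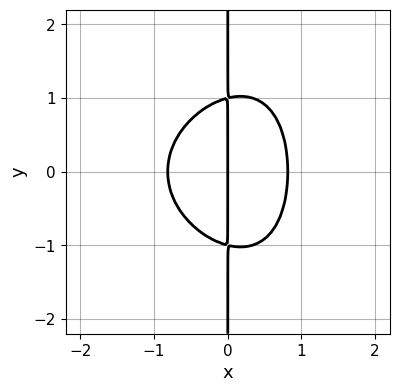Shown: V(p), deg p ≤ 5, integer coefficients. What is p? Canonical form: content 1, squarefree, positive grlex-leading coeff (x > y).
x^2*y^2 - 3*x^3 - 2*x*y^2 + 2*x

1. The degree is 4 — a generic line meets the curve in up to 4 points.
2. Symmetries: the y ↦ −y reflection is a symmetry, so y appears only in even powers.
3. From the visible intercepts: every point of the y-axis in the box is on the curve; it crosses the x-axis at the gridline x = 0.
4. Solving for integer coefficients yields p as stated.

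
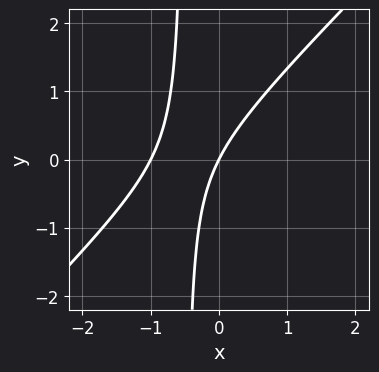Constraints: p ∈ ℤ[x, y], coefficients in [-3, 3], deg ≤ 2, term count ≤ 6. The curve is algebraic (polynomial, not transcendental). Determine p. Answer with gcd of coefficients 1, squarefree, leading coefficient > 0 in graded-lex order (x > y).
2*x^2 - 2*x*y + 2*x - y

Degree: the shape is more complex than any degree-1 curve, so deg p = 2.
Checking where it meets the axes: it crosses the y-axis at the gridline y = 0; among the integer gridlines, it crosses the x-axis at x ∈ {-1, 0}.
Solving for integer coefficients yields p as stated.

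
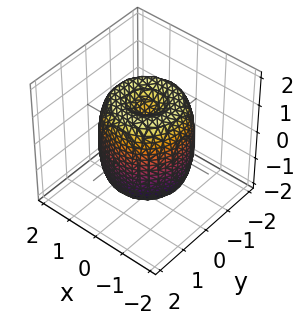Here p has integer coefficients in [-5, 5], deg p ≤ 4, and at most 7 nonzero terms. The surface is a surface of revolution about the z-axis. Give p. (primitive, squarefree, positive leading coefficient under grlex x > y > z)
2*x^4 + 4*x^2*y^2 + 2*y^4 - 3*x^2 - 3*y^2 + z^2 - 1

Degree: no degree-3 surface has this shape, so deg p = 4.
Symmetry: the surface is invariant under rotation about z: p = q(x² + y², z).
Against the integer gridlines: among the integer gridlines, it crosses the z-axis at z ∈ {-1, 1}; a circular section at z = 1 has radius between 1 and 2.
Solving for integer coefficients yields p as stated.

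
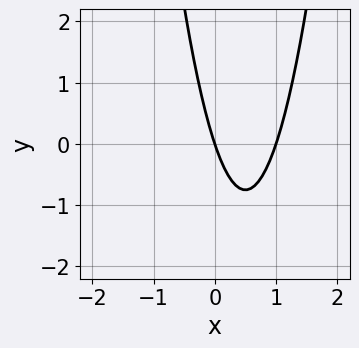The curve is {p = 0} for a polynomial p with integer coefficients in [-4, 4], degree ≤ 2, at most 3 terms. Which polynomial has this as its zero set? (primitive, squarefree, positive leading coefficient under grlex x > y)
3*x^2 - 3*x - y

deg p = 2. A generic line meets the curve in up to 2 points.
Observable constraints: the x-axis gridline crossings are at x ∈ {0, 1}; one y-axis crossing is at y = 0.
Matching integer coefficients to the picture gives p.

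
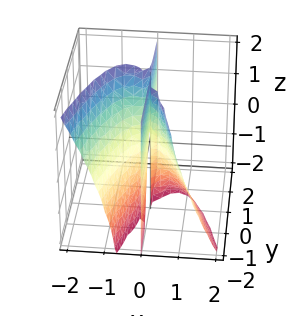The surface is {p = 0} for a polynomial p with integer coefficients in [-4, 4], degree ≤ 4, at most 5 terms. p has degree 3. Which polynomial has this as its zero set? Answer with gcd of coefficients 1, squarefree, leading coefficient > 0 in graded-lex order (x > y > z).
3*x^3 + 2*x^2*z + 2*x*y

deg p = 3.
Against the integer gridlines: the visible y-axis segment lies entirely on the surface; one x-axis crossing is at x = 0; the visible z-axis segment lies entirely on the surface.
Matching integer coefficients to the picture gives p.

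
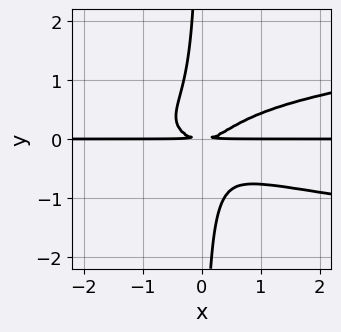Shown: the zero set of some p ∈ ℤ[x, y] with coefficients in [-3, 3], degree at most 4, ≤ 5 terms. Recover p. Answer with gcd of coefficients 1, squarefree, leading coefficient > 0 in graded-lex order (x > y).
3*x*y^3 - x^2*y + y^2

(a) deg p = 4.
(b) Observable constraints: every point of the x-axis in the box is on the curve.
(c) Putting this together gives p.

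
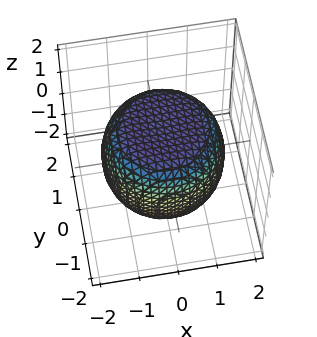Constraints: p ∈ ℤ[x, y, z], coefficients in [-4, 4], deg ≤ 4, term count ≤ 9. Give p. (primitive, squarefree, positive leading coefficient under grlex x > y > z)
x^4 + 2*x^2*y^2 + y^4 - x^2 - y^2 + 2*z^2 - 3

First, deg p = 4.
Next, symmetries: every cross-section ⟂ z is a circle, so x, y appear only via x² + y².
Next, against the integer gridlines: a circular section at z = 1 has radius between 1 and 2.
Finally, fitting integer coefficients to these (and the overall shape) gives p.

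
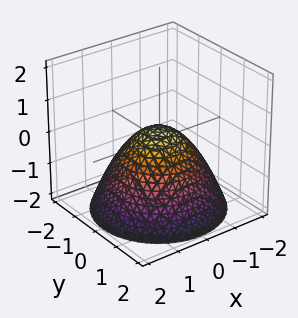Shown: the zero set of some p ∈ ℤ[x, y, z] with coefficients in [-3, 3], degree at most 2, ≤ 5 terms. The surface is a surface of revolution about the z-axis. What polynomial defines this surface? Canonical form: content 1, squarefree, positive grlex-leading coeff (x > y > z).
The degree is 2 — a generic line meets the surface in up to 2 points.
Symmetries: rotational symmetry about the z-axis ⇒ p depends on x, y only through x² + y².
From the visible intercepts: a circular section at z = 0 has radius between 0 and 1.
The integer polynomial consistent with all of this is the stated p.

2*x^2 + 2*y^2 + 3*z - 1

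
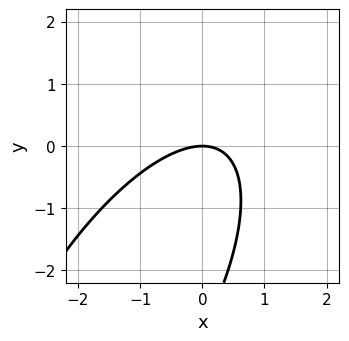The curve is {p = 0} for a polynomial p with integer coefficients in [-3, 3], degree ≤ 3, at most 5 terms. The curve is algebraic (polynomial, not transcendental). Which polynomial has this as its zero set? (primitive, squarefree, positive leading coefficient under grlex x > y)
2*x^2 - 2*x*y + y^2 + 3*y

First, deg p = 2. The shape is more complex than any degree-1 curve.
Then, from the visible intercepts: it crosses the y-axis at the gridline y = 0; one x-axis crossing is at x = 0.
Finally, solving for integer coefficients yields p as stated.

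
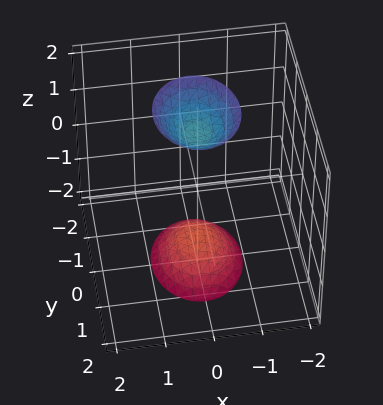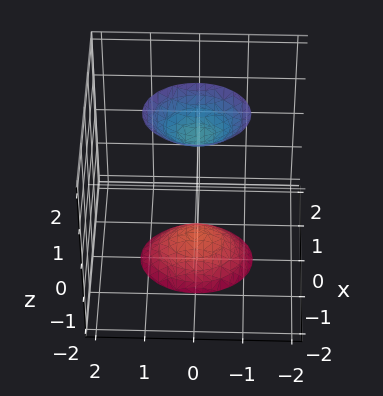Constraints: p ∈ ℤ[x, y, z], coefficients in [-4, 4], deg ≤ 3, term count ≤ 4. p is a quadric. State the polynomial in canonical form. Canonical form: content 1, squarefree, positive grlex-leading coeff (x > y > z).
(a) There are 2 components. Treating them together as one polynomial.
(b) Degree: two separate bowl-shaped sheets opening away from each other; a quadric, so deg p = 2.
(c) Symmetries: it's symmetric under z → −z, forcing even powers of z; mirror symmetry x ↦ −x ⇒ only even powers of x; mirror symmetry y ↦ −y ⇒ only even powers of y.
(d) Against the integer gridlines: the surface avoids every integer x-axis point in the box; it misses every integer gridline on the y-axis.
(e) Assembling these constraints gives the stated polynomial.

3*x^2 + 2*y^2 - z^2 + 2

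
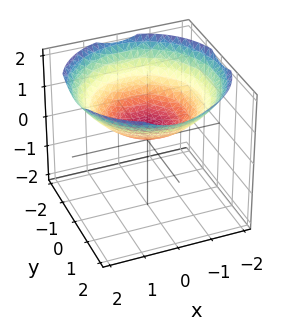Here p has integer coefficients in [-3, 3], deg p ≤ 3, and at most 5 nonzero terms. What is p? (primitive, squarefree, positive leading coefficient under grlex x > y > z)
x^2 + y^2 - 3*z + 1

(a) deg p = 2. A generic line meets the surface in up to 2 points.
(b) Symmetries: the z-axis is an axis of rotation, so x and y enter only as x² + y².
(c) From the axis intercepts and sections: a circular section at z = 1 has radius between 1 and 2; it misses every integer gridline on the y-axis; the surface avoids every integer x-axis point in the box.
(d) Together with the visible shape, these determine p as stated.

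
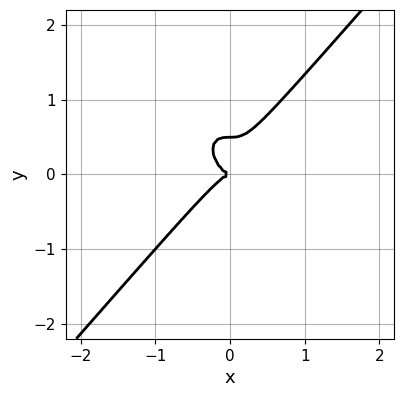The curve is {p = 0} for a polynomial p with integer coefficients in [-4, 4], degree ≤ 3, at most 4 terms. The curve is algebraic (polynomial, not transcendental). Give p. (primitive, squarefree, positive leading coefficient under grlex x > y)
(a) The degree is 3 — a generic line meets the curve in up to 3 points.
(b) Checking where it meets the axes: it crosses the y-axis at the gridline y = 0; it meets the x-axis at x = 0 (among the integer gridlines).
(c) Assembling these constraints gives the stated polynomial.

3*x^3 - 2*y^3 + y^2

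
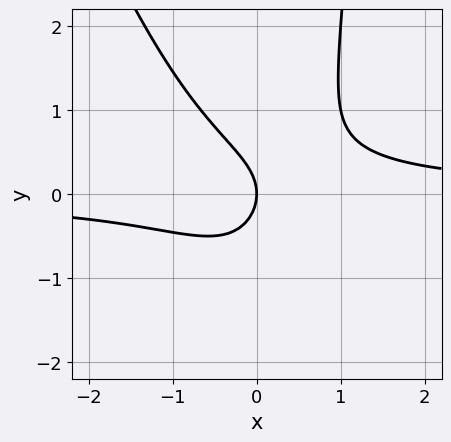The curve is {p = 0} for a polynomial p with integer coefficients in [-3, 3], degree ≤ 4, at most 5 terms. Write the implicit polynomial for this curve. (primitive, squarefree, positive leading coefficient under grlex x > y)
3*x^2*y + x*y^2 - 2*y^2 - 2*x

1. The degree is 3 — no degree-2 curve has this shape.
2. Against the integer gridlines: it crosses the x-axis at the gridline x = 0; it meets the y-axis at y = 0 (among the integer gridlines).
3. Putting this together gives p.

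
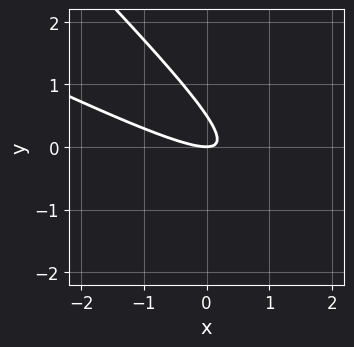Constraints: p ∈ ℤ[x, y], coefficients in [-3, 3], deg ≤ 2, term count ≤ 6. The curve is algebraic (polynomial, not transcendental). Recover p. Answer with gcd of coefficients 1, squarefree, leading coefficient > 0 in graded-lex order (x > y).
First, the degree is 2 — a generic line meets the curve in up to 2 points.
Next, against the integer gridlines: it crosses the x-axis at the gridline x = 0; it meets the y-axis at y = 0 (among the integer gridlines).
Finally, the integer polynomial consistent with all of this is the stated p.

x^2 + 3*x*y + 2*y^2 - y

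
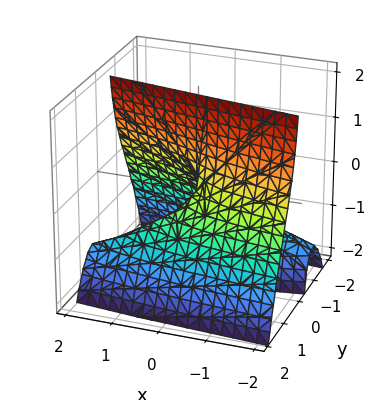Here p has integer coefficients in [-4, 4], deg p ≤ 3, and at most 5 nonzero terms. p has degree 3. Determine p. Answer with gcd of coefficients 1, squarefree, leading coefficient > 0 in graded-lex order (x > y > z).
2*y^3 + 3*y*z + x

(a) Degree: no degree-2 surface has this shape, so deg p = 3.
(b) From the visible intercepts: it crosses the y-axis at the gridline y = 0; every point of the z-axis in the box is on the surface.
(c) Assembling these constraints gives the stated polynomial.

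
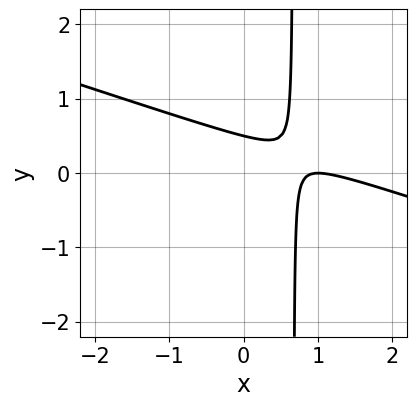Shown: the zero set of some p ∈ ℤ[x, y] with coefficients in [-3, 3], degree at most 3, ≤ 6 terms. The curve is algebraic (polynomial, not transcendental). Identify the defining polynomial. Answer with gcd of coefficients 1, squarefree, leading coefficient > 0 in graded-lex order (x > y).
1. Degree: the shape is more complex than any degree-1 curve, so deg p = 2.
2. Observable constraints: it crosses the x-axis at the gridline x = 1.
3. Putting this together gives p.

x^2 + 3*x*y - 2*x - 2*y + 1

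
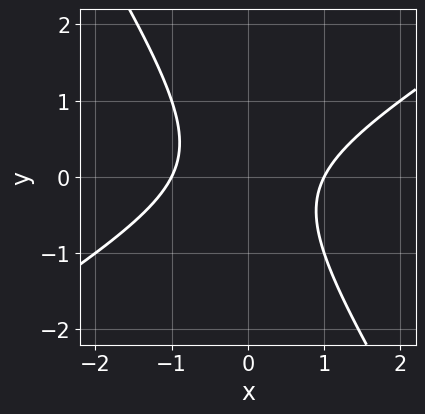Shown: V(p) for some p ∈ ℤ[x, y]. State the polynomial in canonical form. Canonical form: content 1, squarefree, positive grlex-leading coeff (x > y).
x^2 - x*y - y^2 - 1

First, the degree is 2 — the shape is more complex than any degree-1 curve.
Next, reading off the gridlines: among the integer gridlines, it crosses the x-axis at x ∈ {-1, 1}; it misses every integer gridline on the y-axis.
Finally, fitting integer coefficients to these (and the overall shape) gives p.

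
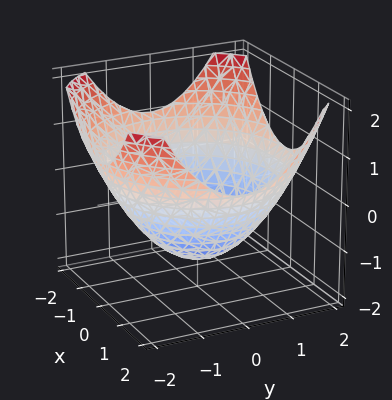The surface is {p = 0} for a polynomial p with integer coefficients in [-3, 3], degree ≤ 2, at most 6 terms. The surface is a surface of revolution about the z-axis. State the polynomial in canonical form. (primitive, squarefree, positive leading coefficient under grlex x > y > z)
x^2 + y^2 - 2*z - 3

1. The degree is 2 — a generic line meets the surface in up to 2 points.
2. Symmetries: rotational symmetry about the z-axis ⇒ p depends on x, y only through x² + y².
3. Observable constraints: a circular section at z = 0 has radius between 1 and 2.
4. Assembling these constraints gives the stated polynomial.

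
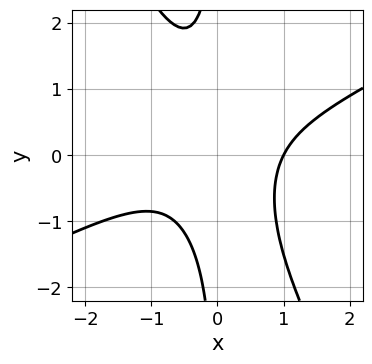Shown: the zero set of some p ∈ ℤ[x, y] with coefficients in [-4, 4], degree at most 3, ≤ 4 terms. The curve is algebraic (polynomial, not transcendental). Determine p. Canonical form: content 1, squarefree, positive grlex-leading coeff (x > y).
2*x^3 - 3*x^2*y - 2*x*y^2 - 2

1. deg p = 3.
2. Against the integer gridlines: no y-intercept at any integer in the box; one x-axis crossing is at x = 1.
3. Together with the visible shape, these determine p as stated.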